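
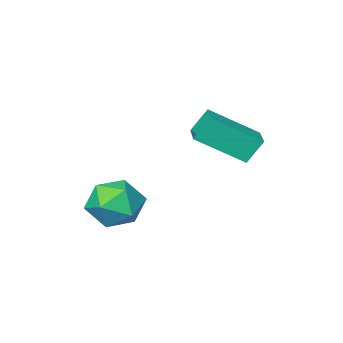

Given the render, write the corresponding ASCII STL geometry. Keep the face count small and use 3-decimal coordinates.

solid 
facet normal -0.922 0.116 -0.369
outer loop
vertex 0.415 -1.504 -1.049
vertex 0.152 -2.18 -0.604
vertex 0.112 -1.402 -0.26
endloop
endfacet
facet normal -0.586 0.744 -0.321
outer loop
vertex 0.415 -1.504 -1.049
vertex 0.112 -1.402 -0.26
vertex 0.801 -0.968 -0.511
endloop
endfacet
facet normal 0.011 0.704 -0.710
outer loop
vertex 0.415 -1.504 -1.049
vertex 0.801 -0.968 -0.511
vertex 1.266 -1.478 -1.01
endloop
endfacet
facet normal 0.044 0.052 -0.998
outer loop
vertex 0.415 -1.504 -1.049
vertex 1.266 -1.478 -1.01
vertex 0.864 -2.227 -1.067
endloop
endfacet
facet normal -0.532 -0.311 -0.787
outer loop
vertex 0.415 -1.504 -1.049
vertex 0.864 -2.227 -1.067
vertex 0.152 -2.18 -0.604
endloop
endfacet
facet normal -0.399 0.843 0.361
outer loop
vertex 0.801 -0.968 -0.511
vertex 0.112 -1.402 -0.26
vertex 0.776 -1.313 0.267
endloop
endfacet
facet normal -0.943 -0.173 0.282
outer loop
vertex 0.112 -1.402 -0.26
vertex 0.152 -2.18 -0.604
vertex 0.374 -2.062 0.21
endloop
endfacet
facet normal -0.313 -0.864 -0.393
outer loop
vertex 0.152 -2.18 -0.604
vertex 0.864 -2.227 -1.067
vertex 0.839 -2.572 -0.289
endloop
endfacet
facet normal 0.620 -0.277 -0.734
outer loop
vertex 0.864 -2.227 -1.067
vertex 1.266 -1.478 -1.01
vertex 1.528 -2.138 -0.54
endloop
endfacet
facet normal 0.567 0.779 -0.268
outer loop
vertex 1.266 -1.478 -1.01
vertex 0.801 -0.968 -0.511
vertex 1.488 -1.36 -0.196
endloop
endfacet
facet normal -0.044 -0.052 0.998
outer loop
vertex 1.225 -2.036 0.249
vertex 0.776 -1.313 0.267
vertex 0.374 -2.062 0.21
endloop
endfacet
facet normal -0.011 -0.704 0.710
outer loop
vertex 1.225 -2.036 0.249
vertex 0.374 -2.062 0.21
vertex 0.839 -2.572 -0.289
endloop
endfacet
facet normal 0.586 -0.744 0.321
outer loop
vertex 1.225 -2.036 0.249
vertex 0.839 -2.572 -0.289
vertex 1.528 -2.138 -0.54
endloop
endfacet
facet normal 0.922 -0.116 0.369
outer loop
vertex 1.225 -2.036 0.249
vertex 1.528 -2.138 -0.54
vertex 1.488 -1.36 -0.196
endloop
endfacet
facet normal 0.532 0.311 0.787
outer loop
vertex 1.225 -2.036 0.249
vertex 1.488 -1.36 -0.196
vertex 0.776 -1.313 0.267
endloop
endfacet
facet normal -0.620 0.277 0.734
outer loop
vertex 0.374 -2.062 0.21
vertex 0.776 -1.313 0.267
vertex 0.112 -1.402 -0.26
endloop
endfacet
facet normal -0.567 -0.779 0.268
outer loop
vertex 0.839 -2.572 -0.289
vertex 0.374 -2.062 0.21
vertex 0.152 -2.18 -0.604
endloop
endfacet
facet normal 0.399 -0.843 -0.361
outer loop
vertex 1.528 -2.138 -0.54
vertex 0.839 -2.572 -0.289
vertex 0.864 -2.227 -1.067
endloop
endfacet
facet normal 0.943 0.173 -0.282
outer loop
vertex 1.488 -1.36 -0.196
vertex 1.528 -2.138 -0.54
vertex 1.266 -1.478 -1.01
endloop
endfacet
facet normal 0.313 0.864 0.393
outer loop
vertex 0.776 -1.313 0.267
vertex 1.488 -1.36 -0.196
vertex 0.801 -0.968 -0.511
endloop
endfacet
facet normal -0.511 0.176 0.842
outer loop
vertex -1.581 -1.193 2.6
vertex -1.148 -0.375 2.692
vertex -2.716 -0.499 1.766
endloop
endfacet
facet normal -0.465 -0.880 -0.099
outer loop
vertex -2.292 -0.645 1.068
vertex -1.581 -1.193 2.6
vertex -2.716 -0.499 1.766
endloop
endfacet
facet normal -0.511 0.176 0.842
outer loop
vertex -2.716 -0.499 1.766
vertex -1.148 -0.375 2.692
vertex -2.283 0.319 1.858
endloop
endfacet
facet normal -0.723 0.442 -0.531
outer loop
vertex -2.283 0.319 1.858
vertex -2.292 -0.645 1.068
vertex -2.716 -0.499 1.766
endloop
endfacet
facet normal 0.723 -0.442 0.531
outer loop
vertex -1.581 -1.193 2.6
vertex -0.724 -0.521 1.994
vertex -1.148 -0.375 2.692
endloop
endfacet
facet normal -0.465 -0.880 -0.099
outer loop
vertex -1.157 -1.339 1.902
vertex -1.581 -1.193 2.6
vertex -2.292 -0.645 1.068
endloop
endfacet
facet normal 0.723 -0.442 0.531
outer loop
vertex -1.157 -1.339 1.902
vertex -0.724 -0.521 1.994
vertex -1.581 -1.193 2.6
endloop
endfacet
facet normal 0.465 0.880 0.099
outer loop
vertex -1.148 -0.375 2.692
vertex -0.724 -0.521 1.994
vertex -2.283 0.319 1.858
endloop
endfacet
facet normal -0.723 0.442 -0.531
outer loop
vertex -1.859 0.173 1.16
vertex -2.292 -0.645 1.068
vertex -2.283 0.319 1.858
endloop
endfacet
facet normal 0.465 0.880 0.099
outer loop
vertex -2.283 0.319 1.858
vertex -0.724 -0.521 1.994
vertex -1.859 0.173 1.16
endloop
endfacet
facet normal 0.511 -0.176 -0.842
outer loop
vertex -1.859 0.173 1.16
vertex -1.157 -1.339 1.902
vertex -2.292 -0.645 1.068
endloop
endfacet
facet normal 0.511 -0.176 -0.842
outer loop
vertex -0.724 -0.521 1.994
vertex -1.157 -1.339 1.902
vertex -1.859 0.173 1.16
endloop
endfacet

endsolid


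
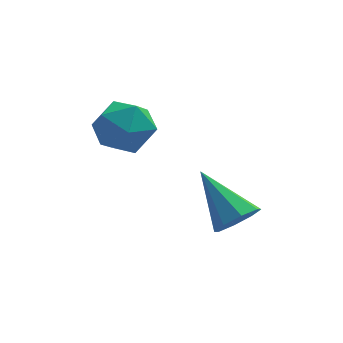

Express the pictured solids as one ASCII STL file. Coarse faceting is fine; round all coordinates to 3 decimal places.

solid 
facet normal 0.498 -0.627 -0.600
outer loop
vertex -0.119 1.037 0.197
vertex -0.776 0.719 -0.016
vertex -0.352 1.297 -0.268
endloop
endfacet
facet normal 0.556 0.813 0.176
outer loop
vertex -0.119 1.037 0.197
vertex -0.352 1.297 -0.268
vertex -1.744 1.941 1.156
endloop
endfacet
facet normal 0.497 -0.626 -0.600
outer loop
vertex -0.352 1.297 -0.268
vertex -0.776 0.719 -0.016
vertex -0.833 1.219 -0.585
endloop
endfacet
facet normal 0.077 0.935 -0.347
outer loop
vertex -0.352 1.297 -0.268
vertex -0.833 1.219 -0.585
vertex -1.744 1.941 1.156
endloop
endfacet
facet normal 0.496 -0.627 -0.601
outer loop
vertex -0.833 1.219 -0.585
vertex -0.776 0.719 -0.016
vertex -1.281 0.848 -0.568
endloop
endfacet
facet normal -0.546 0.634 -0.548
outer loop
vertex -0.833 1.219 -0.585
vertex -1.281 0.848 -0.568
vertex -1.744 1.941 1.156
endloop
endfacet
facet normal 0.496 -0.627 -0.601
outer loop
vertex -1.281 0.848 -0.568
vertex -0.776 0.719 -0.016
vertex -1.433 0.402 -0.228
endloop
endfacet
facet normal -0.947 0.087 -0.309
outer loop
vertex -1.281 0.848 -0.568
vertex -1.433 0.402 -0.228
vertex -1.744 1.941 1.156
endloop
endfacet
facet normal 0.496 -0.627 -0.601
outer loop
vertex -1.433 0.402 -0.228
vertex -0.776 0.719 -0.016
vertex -1.2 0.141 0.237
endloop
endfacet
facet normal -0.893 -0.387 0.230
outer loop
vertex -1.433 0.402 -0.228
vertex -1.2 0.141 0.237
vertex -1.744 1.941 1.156
endloop
endfacet
facet normal 0.496 -0.627 -0.600
outer loop
vertex -1.2 0.141 0.237
vertex -0.776 0.719 -0.016
vertex -0.718 0.219 0.554
endloop
endfacet
facet normal -0.414 -0.510 0.754
outer loop
vertex -1.2 0.141 0.237
vertex -0.718 0.219 0.554
vertex -1.744 1.941 1.156
endloop
endfacet
facet normal 0.496 -0.627 -0.600
outer loop
vertex -0.718 0.219 0.554
vertex -0.776 0.719 -0.016
vertex -0.27 0.59 0.537
endloop
endfacet
facet normal 0.209 -0.209 0.955
outer loop
vertex -0.718 0.219 0.554
vertex -0.27 0.59 0.537
vertex -1.744 1.941 1.156
endloop
endfacet
facet normal 0.498 -0.625 -0.601
outer loop
vertex -0.27 0.59 0.537
vertex -0.776 0.719 -0.016
vertex -0.119 1.037 0.197
endloop
endfacet
facet normal 0.611 0.338 0.716
outer loop
vertex -0.27 0.59 0.537
vertex -0.119 1.037 0.197
vertex -1.744 1.941 1.156
endloop
endfacet
facet normal -0.567 0.821 0.073
outer loop
vertex -3.929 3.476 2.246
vertex -4.721 2.906 2.504
vertex -4.106 3.267 3.218
endloop
endfacet
facet normal 0.115 0.967 0.229
outer loop
vertex -3.929 3.476 2.246
vertex -4.106 3.267 3.218
vertex -3.162 3.24 2.859
endloop
endfacet
facet normal 0.513 0.790 -0.337
outer loop
vertex -3.929 3.476 2.246
vertex -3.162 3.24 2.859
vertex -3.195 2.862 1.924
endloop
endfacet
facet normal 0.078 0.534 -0.842
outer loop
vertex -3.929 3.476 2.246
vertex -3.195 2.862 1.924
vertex -4.158 2.656 1.704
endloop
endfacet
facet normal -0.590 0.553 -0.588
outer loop
vertex -3.929 3.476 2.246
vertex -4.158 2.656 1.704
vertex -4.721 2.906 2.504
endloop
endfacet
facet normal 0.310 0.551 0.775
outer loop
vertex -3.162 3.24 2.859
vertex -4.106 3.267 3.218
vertex -3.482 2.524 3.496
endloop
endfacet
facet normal -0.792 0.315 0.523
outer loop
vertex -4.106 3.267 3.218
vertex -4.721 2.906 2.504
vertex -4.445 2.318 3.276
endloop
endfacet
facet normal -0.829 -0.116 -0.547
outer loop
vertex -4.721 2.906 2.504
vertex -4.158 2.656 1.704
vertex -4.478 1.94 2.341
endloop
endfacet
facet normal 0.250 -0.148 -0.957
outer loop
vertex -4.158 2.656 1.704
vertex -3.195 2.862 1.924
vertex -3.534 1.913 1.982
endloop
endfacet
facet normal 0.954 0.264 -0.140
outer loop
vertex -3.195 2.862 1.924
vertex -3.162 3.24 2.859
vertex -2.919 2.274 2.696
endloop
endfacet
facet normal -0.078 -0.534 0.842
outer loop
vertex -3.711 1.704 2.954
vertex -3.482 2.524 3.496
vertex -4.445 2.318 3.276
endloop
endfacet
facet normal -0.513 -0.790 0.337
outer loop
vertex -3.711 1.704 2.954
vertex -4.445 2.318 3.276
vertex -4.478 1.94 2.341
endloop
endfacet
facet normal -0.115 -0.967 -0.229
outer loop
vertex -3.711 1.704 2.954
vertex -4.478 1.94 2.341
vertex -3.534 1.913 1.982
endloop
endfacet
facet normal 0.567 -0.821 -0.073
outer loop
vertex -3.711 1.704 2.954
vertex -3.534 1.913 1.982
vertex -2.919 2.274 2.696
endloop
endfacet
facet normal 0.590 -0.553 0.588
outer loop
vertex -3.711 1.704 2.954
vertex -2.919 2.274 2.696
vertex -3.482 2.524 3.496
endloop
endfacet
facet normal -0.250 0.148 0.957
outer loop
vertex -4.445 2.318 3.276
vertex -3.482 2.524 3.496
vertex -4.106 3.267 3.218
endloop
endfacet
facet normal -0.954 -0.264 0.140
outer loop
vertex -4.478 1.94 2.341
vertex -4.445 2.318 3.276
vertex -4.721 2.906 2.504
endloop
endfacet
facet normal -0.310 -0.551 -0.775
outer loop
vertex -3.534 1.913 1.982
vertex -4.478 1.94 2.341
vertex -4.158 2.656 1.704
endloop
endfacet
facet normal 0.792 -0.315 -0.523
outer loop
vertex -2.919 2.274 2.696
vertex -3.534 1.913 1.982
vertex -3.195 2.862 1.924
endloop
endfacet
facet normal 0.829 0.116 0.547
outer loop
vertex -3.482 2.524 3.496
vertex -2.919 2.274 2.696
vertex -3.162 3.24 2.859
endloop
endfacet

endsolid


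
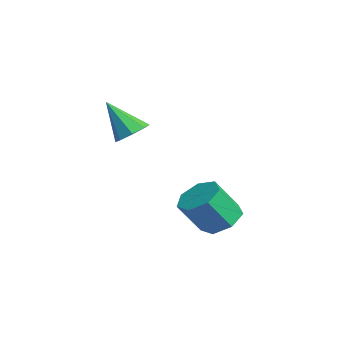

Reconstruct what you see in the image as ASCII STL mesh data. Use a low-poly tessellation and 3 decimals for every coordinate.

solid 
facet normal 0.009 0.564 -0.826
outer loop
vertex 1.935 1.097 -3.478
vertex 1.007 1.06 -3.513
vertex 1.546 1.683 -3.082
endloop
endfacet
facet normal 0.876 0.394 0.278
outer loop
vertex 1.935 1.097 -3.478
vertex 1.546 1.683 -3.082
vertex 1.922 0.177 -2.133
endloop
endfacet
facet normal 0.876 0.394 0.278
outer loop
vertex 1.922 0.177 -2.133
vertex 1.546 1.683 -3.082
vertex 1.533 0.762 -1.736
endloop
endfacet
facet normal -0.008 -0.565 0.825
outer loop
vertex 1.922 0.177 -2.133
vertex 1.533 0.762 -1.736
vertex 0.993 0.14 -2.167
endloop
endfacet
facet normal 0.007 0.565 -0.825
outer loop
vertex 1.546 1.683 -3.082
vertex 1.007 1.06 -3.513
vertex 0.751 1.799 -3.009
endloop
endfacet
facet normal 0.170 0.813 0.558
outer loop
vertex 1.546 1.683 -3.082
vertex 0.751 1.799 -3.009
vertex 1.533 0.762 -1.736
endloop
endfacet
facet normal 0.170 0.813 0.557
outer loop
vertex 1.533 0.762 -1.736
vertex 0.751 1.799 -3.009
vertex 0.738 0.879 -1.664
endloop
endfacet
facet normal -0.008 -0.565 0.825
outer loop
vertex 1.533 0.762 -1.736
vertex 0.738 0.879 -1.664
vertex 0.993 0.14 -2.167
endloop
endfacet
facet normal 0.008 0.565 -0.825
outer loop
vertex 0.751 1.799 -3.009
vertex 1.007 1.06 -3.513
vertex 0.148 1.359 -3.316
endloop
endfacet
facet normal -0.665 0.620 0.417
outer loop
vertex 0.751 1.799 -3.009
vertex 0.148 1.359 -3.316
vertex 0.738 0.879 -1.664
endloop
endfacet
facet normal -0.665 0.620 0.417
outer loop
vertex 0.738 0.879 -1.664
vertex 0.148 1.359 -3.316
vertex 0.135 0.439 -1.971
endloop
endfacet
facet normal -0.008 -0.565 0.825
outer loop
vertex 0.738 0.879 -1.664
vertex 0.135 0.439 -1.971
vertex 0.993 0.14 -2.167
endloop
endfacet
facet normal 0.007 0.565 -0.825
outer loop
vertex 0.148 1.359 -3.316
vertex 1.007 1.06 -3.513
vertex 0.192 0.694 -3.771
endloop
endfacet
facet normal -0.998 -0.041 -0.037
outer loop
vertex 0.148 1.359 -3.316
vertex 0.192 0.694 -3.771
vertex 0.135 0.439 -1.971
endloop
endfacet
facet normal -0.998 -0.041 -0.037
outer loop
vertex 0.135 0.439 -1.971
vertex 0.192 0.694 -3.771
vertex 0.179 -0.226 -2.426
endloop
endfacet
facet normal -0.008 -0.565 0.825
outer loop
vertex 0.135 0.439 -1.971
vertex 0.179 -0.226 -2.426
vertex 0.993 0.14 -2.167
endloop
endfacet
facet normal 0.008 0.564 -0.826
outer loop
vertex 0.192 0.694 -3.771
vertex 1.007 1.06 -3.513
vertex 0.849 0.304 -4.031
endloop
endfacet
facet normal -0.581 -0.669 -0.463
outer loop
vertex 0.192 0.694 -3.771
vertex 0.849 0.304 -4.031
vertex 0.179 -0.226 -2.426
endloop
endfacet
facet normal -0.581 -0.669 -0.463
outer loop
vertex 0.179 -0.226 -2.426
vertex 0.849 0.304 -4.031
vertex 0.836 -0.616 -2.686
endloop
endfacet
facet normal -0.009 -0.565 0.825
outer loop
vertex 0.179 -0.226 -2.426
vertex 0.836 -0.616 -2.686
vertex 0.993 0.14 -2.167
endloop
endfacet
facet normal 0.007 0.564 -0.826
outer loop
vertex 0.849 0.304 -4.031
vertex 1.007 1.06 -3.513
vertex 1.625 0.484 -3.901
endloop
endfacet
facet normal 0.275 -0.795 -0.541
outer loop
vertex 0.849 0.304 -4.031
vertex 1.625 0.484 -3.901
vertex 0.836 -0.616 -2.686
endloop
endfacet
facet normal 0.275 -0.795 -0.541
outer loop
vertex 0.836 -0.616 -2.686
vertex 1.625 0.484 -3.901
vertex 1.612 -0.436 -2.556
endloop
endfacet
facet normal -0.007 -0.565 0.825
outer loop
vertex 0.836 -0.616 -2.686
vertex 1.612 -0.436 -2.556
vertex 0.993 0.14 -2.167
endloop
endfacet
facet normal 0.009 0.565 -0.825
outer loop
vertex 1.625 0.484 -3.901
vertex 1.007 1.06 -3.513
vertex 1.935 1.097 -3.478
endloop
endfacet
facet normal 0.923 -0.321 -0.211
outer loop
vertex 1.625 0.484 -3.901
vertex 1.935 1.097 -3.478
vertex 1.612 -0.436 -2.556
endloop
endfacet
facet normal 0.923 -0.321 -0.211
outer loop
vertex 1.612 -0.436 -2.556
vertex 1.935 1.097 -3.478
vertex 1.922 0.177 -2.133
endloop
endfacet
facet normal -0.008 -0.565 0.825
outer loop
vertex 1.612 -0.436 -2.556
vertex 1.922 0.177 -2.133
vertex 0.993 0.14 -2.167
endloop
endfacet
facet normal 0.425 0.433 -0.795
outer loop
vertex -3.06 -1.52 -0.724
vertex -3.506 -0.9 -0.625
vertex -2.812 -1.117 -0.372
endloop
endfacet
facet normal 0.595 -0.704 0.387
outer loop
vertex -3.06 -1.52 -0.724
vertex -2.812 -1.117 -0.372
vertex -4.294 -1.7 0.845
endloop
endfacet
facet normal 0.425 0.432 -0.795
outer loop
vertex -2.812 -1.117 -0.372
vertex -3.506 -0.9 -0.625
vertex -2.971 -0.587 -0.169
endloop
endfacet
facet normal 0.653 -0.092 0.752
outer loop
vertex -2.812 -1.117 -0.372
vertex -2.971 -0.587 -0.169
vertex -4.294 -1.7 0.845
endloop
endfacet
facet normal 0.425 0.432 -0.795
outer loop
vertex -2.971 -0.587 -0.169
vertex -3.506 -0.9 -0.625
vertex -3.443 -0.241 -0.233
endloop
endfacet
facet normal 0.240 0.483 0.842
outer loop
vertex -2.971 -0.587 -0.169
vertex -3.443 -0.241 -0.233
vertex -4.294 -1.7 0.845
endloop
endfacet
facet normal 0.426 0.432 -0.795
outer loop
vertex -3.443 -0.241 -0.233
vertex -3.506 -0.9 -0.625
vertex -3.952 -0.28 -0.527
endloop
endfacet
facet normal -0.403 0.684 0.608
outer loop
vertex -3.443 -0.241 -0.233
vertex -3.952 -0.28 -0.527
vertex -4.294 -1.7 0.845
endloop
endfacet
facet normal 0.426 0.432 -0.795
outer loop
vertex -3.952 -0.28 -0.527
vertex -3.506 -0.9 -0.625
vertex -4.2 -0.683 -0.879
endloop
endfacet
facet normal -0.901 0.394 0.183
outer loop
vertex -3.952 -0.28 -0.527
vertex -4.2 -0.683 -0.879
vertex -4.294 -1.7 0.845
endloop
endfacet
facet normal 0.426 0.432 -0.795
outer loop
vertex -4.2 -0.683 -0.879
vertex -3.506 -0.9 -0.625
vertex -4.042 -1.213 -1.082
endloop
endfacet
facet normal -0.959 -0.217 -0.180
outer loop
vertex -4.2 -0.683 -0.879
vertex -4.042 -1.213 -1.082
vertex -4.294 -1.7 0.845
endloop
endfacet
facet normal 0.425 0.433 -0.795
outer loop
vertex -4.042 -1.213 -1.082
vertex -3.506 -0.9 -0.625
vertex -3.569 -1.56 -1.018
endloop
endfacet
facet normal -0.545 -0.793 -0.272
outer loop
vertex -4.042 -1.213 -1.082
vertex -3.569 -1.56 -1.018
vertex -4.294 -1.7 0.845
endloop
endfacet
facet normal 0.425 0.433 -0.795
outer loop
vertex -3.569 -1.56 -1.018
vertex -3.506 -0.9 -0.625
vertex -3.06 -1.52 -0.724
endloop
endfacet
facet normal 0.099 -0.994 -0.036
outer loop
vertex -3.569 -1.56 -1.018
vertex -3.06 -1.52 -0.724
vertex -4.294 -1.7 0.845
endloop
endfacet

endsolid


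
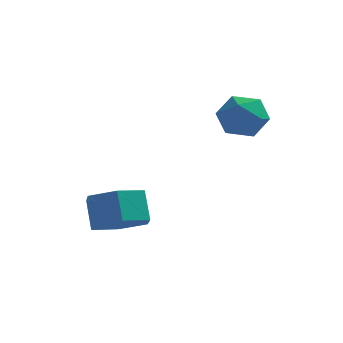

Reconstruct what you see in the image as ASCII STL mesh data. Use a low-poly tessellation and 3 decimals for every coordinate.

solid 
facet normal 0.256 -0.499 -0.828
outer loop
vertex -3.101 1.448 0.59
vertex -3.69 0.835 0.778
vertex -3.915 1.522 0.294
endloop
endfacet
facet normal 0.240 0.863 -0.445
outer loop
vertex -3.101 1.448 0.59
vertex -3.915 1.522 0.294
vertex -3.362 1.957 1.435
endloop
endfacet
facet normal 0.241 0.862 -0.446
outer loop
vertex -3.362 1.957 1.435
vertex -3.915 1.522 0.294
vertex -4.176 2.031 1.138
endloop
endfacet
facet normal -0.257 0.499 0.828
outer loop
vertex -3.362 1.957 1.435
vertex -4.176 2.031 1.138
vertex -3.95 1.345 1.622
endloop
endfacet
facet normal 0.256 -0.499 -0.828
outer loop
vertex -3.915 1.522 0.294
vertex -3.69 0.835 0.778
vertex -4.504 0.91 0.481
endloop
endfacet
facet normal -0.690 0.506 -0.518
outer loop
vertex -3.915 1.522 0.294
vertex -4.504 0.91 0.481
vertex -4.176 2.031 1.138
endloop
endfacet
facet normal -0.690 0.505 -0.518
outer loop
vertex -4.176 2.031 1.138
vertex -4.504 0.91 0.481
vertex -4.765 1.419 1.326
endloop
endfacet
facet normal -0.255 0.500 0.828
outer loop
vertex -4.176 2.031 1.138
vertex -4.765 1.419 1.326
vertex -3.95 1.345 1.622
endloop
endfacet
facet normal 0.256 -0.499 -0.828
outer loop
vertex -4.504 0.91 0.481
vertex -3.69 0.835 0.778
vertex -4.278 0.223 0.965
endloop
endfacet
facet normal -0.931 -0.357 -0.072
outer loop
vertex -4.504 0.91 0.481
vertex -4.278 0.223 0.965
vertex -4.765 1.419 1.326
endloop
endfacet
facet normal -0.931 -0.357 -0.072
outer loop
vertex -4.765 1.419 1.326
vertex -4.278 0.223 0.965
vertex -4.539 0.732 1.81
endloop
endfacet
facet normal -0.255 0.499 0.828
outer loop
vertex -4.765 1.419 1.326
vertex -4.539 0.732 1.81
vertex -3.95 1.345 1.622
endloop
endfacet
facet normal 0.257 -0.499 -0.828
outer loop
vertex -4.278 0.223 0.965
vertex -3.69 0.835 0.778
vertex -3.464 0.149 1.262
endloop
endfacet
facet normal -0.241 -0.862 0.445
outer loop
vertex -4.278 0.223 0.965
vertex -3.464 0.149 1.262
vertex -4.539 0.732 1.81
endloop
endfacet
facet normal -0.240 -0.862 0.446
outer loop
vertex -4.539 0.732 1.81
vertex -3.464 0.149 1.262
vertex -3.725 0.658 2.106
endloop
endfacet
facet normal -0.256 0.499 0.828
outer loop
vertex -4.539 0.732 1.81
vertex -3.725 0.658 2.106
vertex -3.95 1.345 1.622
endloop
endfacet
facet normal 0.255 -0.500 -0.828
outer loop
vertex -3.464 0.149 1.262
vertex -3.69 0.835 0.778
vertex -2.875 0.761 1.074
endloop
endfacet
facet normal 0.690 -0.505 0.518
outer loop
vertex -3.464 0.149 1.262
vertex -2.875 0.761 1.074
vertex -3.725 0.658 2.106
endloop
endfacet
facet normal 0.690 -0.506 0.518
outer loop
vertex -3.725 0.658 2.106
vertex -2.875 0.761 1.074
vertex -3.136 1.27 1.919
endloop
endfacet
facet normal -0.256 0.499 0.828
outer loop
vertex -3.725 0.658 2.106
vertex -3.136 1.27 1.919
vertex -3.95 1.345 1.622
endloop
endfacet
facet normal 0.255 -0.499 -0.828
outer loop
vertex -2.875 0.761 1.074
vertex -3.69 0.835 0.778
vertex -3.101 1.448 0.59
endloop
endfacet
facet normal 0.931 0.357 0.072
outer loop
vertex -2.875 0.761 1.074
vertex -3.101 1.448 0.59
vertex -3.136 1.27 1.919
endloop
endfacet
facet normal 0.931 0.357 0.072
outer loop
vertex -3.136 1.27 1.919
vertex -3.101 1.448 0.59
vertex -3.362 1.957 1.435
endloop
endfacet
facet normal -0.256 0.499 0.828
outer loop
vertex -3.136 1.27 1.919
vertex -3.362 1.957 1.435
vertex -3.95 1.345 1.622
endloop
endfacet
facet normal -0.235 0.929 -0.285
outer loop
vertex -0.929 4.31 3.268
vertex -1.577 4.295 3.753
vertex -0.866 4.561 4.035
endloop
endfacet
facet normal 0.471 0.826 -0.309
outer loop
vertex -0.929 4.31 3.268
vertex -0.866 4.561 4.035
vertex -0.281 4.106 3.709
endloop
endfacet
facet normal 0.599 0.280 -0.750
outer loop
vertex -0.929 4.31 3.268
vertex -0.281 4.106 3.709
vertex -0.63 3.559 3.226
endloop
endfacet
facet normal -0.027 0.045 -0.999
outer loop
vertex -0.929 4.31 3.268
vertex -0.63 3.559 3.226
vertex -1.431 3.675 3.253
endloop
endfacet
facet normal -0.543 0.446 -0.712
outer loop
vertex -0.929 4.31 3.268
vertex -1.431 3.675 3.253
vertex -1.577 4.295 3.753
endloop
endfacet
facet normal 0.688 0.639 0.344
outer loop
vertex -0.281 4.106 3.709
vertex -0.866 4.561 4.035
vertex -0.529 3.965 4.467
endloop
endfacet
facet normal -0.453 0.805 0.383
outer loop
vertex -0.866 4.561 4.035
vertex -1.577 4.295 3.753
vertex -1.33 4.081 4.494
endloop
endfacet
facet normal -0.951 0.023 -0.307
outer loop
vertex -1.577 4.295 3.753
vertex -1.431 3.675 3.253
vertex -1.679 3.534 4.011
endloop
endfacet
facet normal -0.117 -0.625 -0.772
outer loop
vertex -1.431 3.675 3.253
vertex -0.63 3.559 3.226
vertex -1.094 3.079 3.685
endloop
endfacet
facet normal 0.896 -0.245 -0.370
outer loop
vertex -0.63 3.559 3.226
vertex -0.281 4.106 3.709
vertex -0.383 3.345 3.967
endloop
endfacet
facet normal 0.027 -0.045 0.999
outer loop
vertex -1.031 3.33 4.452
vertex -0.529 3.965 4.467
vertex -1.33 4.081 4.494
endloop
endfacet
facet normal -0.599 -0.280 0.750
outer loop
vertex -1.031 3.33 4.452
vertex -1.33 4.081 4.494
vertex -1.679 3.534 4.011
endloop
endfacet
facet normal -0.471 -0.826 0.309
outer loop
vertex -1.031 3.33 4.452
vertex -1.679 3.534 4.011
vertex -1.094 3.079 3.685
endloop
endfacet
facet normal 0.235 -0.929 0.285
outer loop
vertex -1.031 3.33 4.452
vertex -1.094 3.079 3.685
vertex -0.383 3.345 3.967
endloop
endfacet
facet normal 0.543 -0.446 0.712
outer loop
vertex -1.031 3.33 4.452
vertex -0.383 3.345 3.967
vertex -0.529 3.965 4.467
endloop
endfacet
facet normal 0.117 0.625 0.772
outer loop
vertex -1.33 4.081 4.494
vertex -0.529 3.965 4.467
vertex -0.866 4.561 4.035
endloop
endfacet
facet normal -0.896 0.245 0.370
outer loop
vertex -1.679 3.534 4.011
vertex -1.33 4.081 4.494
vertex -1.577 4.295 3.753
endloop
endfacet
facet normal -0.688 -0.639 -0.344
outer loop
vertex -1.094 3.079 3.685
vertex -1.679 3.534 4.011
vertex -1.431 3.675 3.253
endloop
endfacet
facet normal 0.453 -0.805 -0.383
outer loop
vertex -0.383 3.345 3.967
vertex -1.094 3.079 3.685
vertex -0.63 3.559 3.226
endloop
endfacet
facet normal 0.951 -0.023 0.307
outer loop
vertex -0.529 3.965 4.467
vertex -0.383 3.345 3.967
vertex -0.281 4.106 3.709
endloop
endfacet

endsolid


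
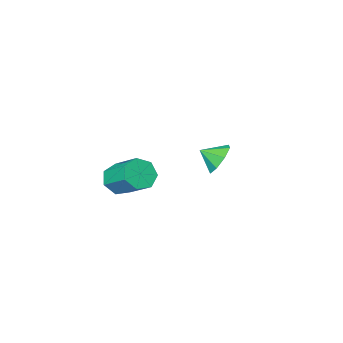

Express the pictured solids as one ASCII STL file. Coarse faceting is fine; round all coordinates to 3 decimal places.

solid 
facet normal -0.671 0.547 -0.500
outer loop
vertex -1.731 -2.773 -2.269
vertex -2.066 -2.411 -1.422
vertex -1.373 -2.146 -2.063
endloop
endfacet
facet normal 0.865 -0.391 -0.313
outer loop
vertex -1.731 -2.773 -2.269
vertex -1.373 -2.146 -2.063
vertex -1.334 -3.009 -0.878
endloop
endfacet
facet normal -0.671 0.547 -0.500
outer loop
vertex -1.373 -2.146 -2.063
vertex -2.066 -2.411 -1.422
vertex -1.422 -1.675 -1.481
endloop
endfacet
facet normal 0.997 0.076 0.022
outer loop
vertex -1.373 -2.146 -2.063
vertex -1.422 -1.675 -1.481
vertex -1.334 -3.009 -0.878
endloop
endfacet
facet normal -0.672 0.548 -0.498
outer loop
vertex -1.422 -1.675 -1.481
vertex -2.066 -2.411 -1.422
vertex -1.847 -1.636 -0.865
endloop
endfacet
facet normal 0.796 0.292 0.530
outer loop
vertex -1.422 -1.675 -1.481
vertex -1.847 -1.636 -0.865
vertex -1.334 -3.009 -0.878
endloop
endfacet
facet normal -0.671 0.548 -0.499
outer loop
vertex -1.847 -1.636 -0.865
vertex -2.066 -2.411 -1.422
vertex -2.401 -2.05 -0.575
endloop
endfacet
facet normal 0.380 0.133 0.915
outer loop
vertex -1.847 -1.636 -0.865
vertex -2.401 -2.05 -0.575
vertex -1.334 -3.009 -0.878
endloop
endfacet
facet normal -0.672 0.547 -0.499
outer loop
vertex -2.401 -2.05 -0.575
vertex -2.066 -2.411 -1.422
vertex -2.758 -2.676 -0.781
endloop
endfacet
facet normal -0.007 -0.309 0.951
outer loop
vertex -2.401 -2.05 -0.575
vertex -2.758 -2.676 -0.781
vertex -1.334 -3.009 -0.878
endloop
endfacet
facet normal -0.672 0.548 -0.499
outer loop
vertex -2.758 -2.676 -0.781
vertex -2.066 -2.411 -1.422
vertex -2.71 -3.147 -1.363
endloop
endfacet
facet normal -0.139 -0.775 0.616
outer loop
vertex -2.758 -2.676 -0.781
vertex -2.71 -3.147 -1.363
vertex -1.334 -3.009 -0.878
endloop
endfacet
facet normal -0.672 0.548 -0.499
outer loop
vertex -2.71 -3.147 -1.363
vertex -2.066 -2.411 -1.422
vertex -2.285 -3.187 -1.979
endloop
endfacet
facet normal 0.062 -0.992 0.107
outer loop
vertex -2.71 -3.147 -1.363
vertex -2.285 -3.187 -1.979
vertex -1.334 -3.009 -0.878
endloop
endfacet
facet normal -0.671 0.548 -0.500
outer loop
vertex -2.285 -3.187 -1.979
vertex -2.066 -2.411 -1.422
vertex -1.731 -2.773 -2.269
endloop
endfacet
facet normal 0.478 -0.834 -0.278
outer loop
vertex -2.285 -3.187 -1.979
vertex -1.731 -2.773 -2.269
vertex -1.334 -3.009 -0.878
endloop
endfacet
facet normal 0.100 -0.814 -0.571
outer loop
vertex 4.644 -1.65 0.25
vertex 4.024 -1.336 -0.306
vertex 4.905 -1.211 -0.33
endloop
endfacet
facet normal 0.936 -0.118 0.332
outer loop
vertex 4.644 -1.65 0.25
vertex 4.905 -1.211 -0.33
vertex 4.456 -0.117 1.323
endloop
endfacet
facet normal 0.936 -0.118 0.332
outer loop
vertex 4.456 -0.117 1.323
vertex 4.905 -1.211 -0.33
vertex 4.717 0.321 0.743
endloop
endfacet
facet normal -0.101 0.815 0.570
outer loop
vertex 4.456 -0.117 1.323
vertex 4.717 0.321 0.743
vertex 3.836 0.196 0.766
endloop
endfacet
facet normal 0.100 -0.815 -0.571
outer loop
vertex 4.905 -1.211 -0.33
vertex 4.024 -1.336 -0.306
vertex 4.502 -0.867 -0.892
endloop
endfacet
facet normal 0.847 0.371 -0.381
outer loop
vertex 4.905 -1.211 -0.33
vertex 4.502 -0.867 -0.892
vertex 4.717 0.321 0.743
endloop
endfacet
facet normal 0.847 0.370 -0.380
outer loop
vertex 4.717 0.321 0.743
vertex 4.502 -0.867 -0.892
vertex 4.314 0.665 0.18
endloop
endfacet
facet normal -0.101 0.815 0.570
outer loop
vertex 4.717 0.321 0.743
vertex 4.314 0.665 0.18
vertex 3.836 0.196 0.766
endloop
endfacet
facet normal 0.100 -0.815 -0.571
outer loop
vertex 4.502 -0.867 -0.892
vertex 4.024 -1.336 -0.306
vertex 3.739 -0.876 -1.013
endloop
endfacet
facet normal 0.121 0.579 -0.806
outer loop
vertex 4.502 -0.867 -0.892
vertex 3.739 -0.876 -1.013
vertex 4.314 0.665 0.18
endloop
endfacet
facet normal 0.120 0.579 -0.806
outer loop
vertex 4.314 0.665 0.18
vertex 3.739 -0.876 -1.013
vertex 3.552 0.656 0.06
endloop
endfacet
facet normal -0.100 0.815 0.571
outer loop
vertex 4.314 0.665 0.18
vertex 3.552 0.656 0.06
vertex 3.836 0.196 0.766
endloop
endfacet
facet normal 0.100 -0.815 -0.571
outer loop
vertex 3.739 -0.876 -1.013
vertex 4.024 -1.336 -0.306
vertex 3.191 -1.231 -0.602
endloop
endfacet
facet normal -0.697 0.352 -0.625
outer loop
vertex 3.739 -0.876 -1.013
vertex 3.191 -1.231 -0.602
vertex 3.552 0.656 0.06
endloop
endfacet
facet normal -0.696 0.353 -0.625
outer loop
vertex 3.552 0.656 0.06
vertex 3.191 -1.231 -0.602
vertex 3.003 0.301 0.471
endloop
endfacet
facet normal -0.099 0.815 0.571
outer loop
vertex 3.552 0.656 0.06
vertex 3.003 0.301 0.471
vertex 3.836 0.196 0.766
endloop
endfacet
facet normal 0.100 -0.815 -0.571
outer loop
vertex 3.191 -1.231 -0.602
vertex 4.024 -1.336 -0.306
vertex 3.27 -1.666 0.032
endloop
endfacet
facet normal -0.990 -0.140 0.027
outer loop
vertex 3.191 -1.231 -0.602
vertex 3.27 -1.666 0.032
vertex 3.003 0.301 0.471
endloop
endfacet
facet normal -0.990 -0.140 0.027
outer loop
vertex 3.003 0.301 0.471
vertex 3.27 -1.666 0.032
vertex 3.082 -0.133 1.105
endloop
endfacet
facet normal -0.099 0.815 0.570
outer loop
vertex 3.003 0.301 0.471
vertex 3.082 -0.133 1.105
vertex 3.836 0.196 0.766
endloop
endfacet
facet normal 0.101 -0.815 -0.571
outer loop
vertex 3.27 -1.666 0.032
vertex 4.024 -1.336 -0.306
vertex 3.916 -1.852 0.411
endloop
endfacet
facet normal -0.538 -0.527 0.658
outer loop
vertex 3.27 -1.666 0.032
vertex 3.916 -1.852 0.411
vertex 3.082 -0.133 1.105
endloop
endfacet
facet normal -0.537 -0.527 0.659
outer loop
vertex 3.082 -0.133 1.105
vertex 3.916 -1.852 0.411
vertex 3.729 -0.319 1.484
endloop
endfacet
facet normal -0.100 0.816 0.570
outer loop
vertex 3.082 -0.133 1.105
vertex 3.729 -0.319 1.484
vertex 3.836 0.196 0.766
endloop
endfacet
facet normal 0.100 -0.815 -0.571
outer loop
vertex 3.916 -1.852 0.411
vertex 4.024 -1.336 -0.306
vertex 4.644 -1.65 0.25
endloop
endfacet
facet normal 0.319 -0.517 0.794
outer loop
vertex 3.916 -1.852 0.411
vertex 4.644 -1.65 0.25
vertex 3.729 -0.319 1.484
endloop
endfacet
facet normal 0.319 -0.517 0.794
outer loop
vertex 3.729 -0.319 1.484
vertex 4.644 -1.65 0.25
vertex 4.456 -0.117 1.323
endloop
endfacet
facet normal -0.100 0.816 0.570
outer loop
vertex 3.729 -0.319 1.484
vertex 4.456 -0.117 1.323
vertex 3.836 0.196 0.766
endloop
endfacet

endsolid


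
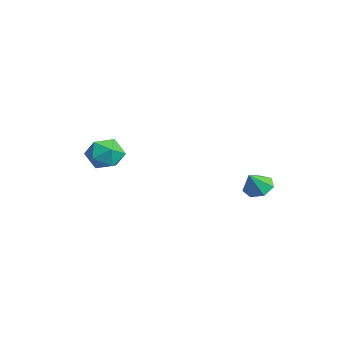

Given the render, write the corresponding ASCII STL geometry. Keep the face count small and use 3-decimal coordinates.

solid 
facet normal -0.377 0.488 -0.787
outer loop
vertex 3.159 4.217 -3.182
vertex 2.487 4.146 -2.904
vertex 2.968 4.685 -2.8
endloop
endfacet
facet normal 0.947 0.155 0.283
outer loop
vertex 3.159 4.217 -3.182
vertex 2.968 4.685 -2.8
vertex 2.913 3.594 -2.016
endloop
endfacet
facet normal -0.377 0.489 -0.787
outer loop
vertex 2.968 4.685 -2.8
vertex 2.487 4.146 -2.904
vertex 2.416 4.748 -2.496
endloop
endfacet
facet normal 0.460 0.503 0.732
outer loop
vertex 2.968 4.685 -2.8
vertex 2.416 4.748 -2.496
vertex 2.913 3.594 -2.016
endloop
endfacet
facet normal -0.377 0.489 -0.787
outer loop
vertex 2.416 4.748 -2.496
vertex 2.487 4.146 -2.904
vertex 1.917 4.357 -2.5
endloop
endfacet
facet normal -0.232 0.287 0.929
outer loop
vertex 2.416 4.748 -2.496
vertex 1.917 4.357 -2.5
vertex 2.913 3.594 -2.016
endloop
endfacet
facet normal -0.376 0.489 -0.787
outer loop
vertex 1.917 4.357 -2.5
vertex 2.487 4.146 -2.904
vertex 1.847 3.808 -2.808
endloop
endfacet
facet normal -0.605 -0.330 0.725
outer loop
vertex 1.917 4.357 -2.5
vertex 1.847 3.808 -2.808
vertex 2.913 3.594 -2.016
endloop
endfacet
facet normal -0.377 0.490 -0.786
outer loop
vertex 1.847 3.808 -2.808
vertex 2.487 4.146 -2.904
vertex 2.26 3.514 -3.189
endloop
endfacet
facet normal -0.379 -0.885 0.271
outer loop
vertex 1.847 3.808 -2.808
vertex 2.26 3.514 -3.189
vertex 2.913 3.594 -2.016
endloop
endfacet
facet normal -0.377 0.490 -0.786
outer loop
vertex 2.26 3.514 -3.189
vertex 2.487 4.146 -2.904
vertex 2.843 3.696 -3.355
endloop
endfacet
facet normal 0.274 -0.958 -0.087
outer loop
vertex 2.26 3.514 -3.189
vertex 2.843 3.696 -3.355
vertex 2.913 3.594 -2.016
endloop
endfacet
facet normal -0.377 0.490 -0.786
outer loop
vertex 2.843 3.696 -3.355
vertex 2.487 4.146 -2.904
vertex 3.159 4.217 -3.182
endloop
endfacet
facet normal 0.864 -0.497 -0.083
outer loop
vertex 2.843 3.696 -3.355
vertex 3.159 4.217 -3.182
vertex 2.913 3.594 -2.016
endloop
endfacet
facet normal 0.444 0.659 0.608
outer loop
vertex -3.046 -0.401 -2.565
vertex -3.492 -0.826 -1.779
vertex -2.597 -1.15 -2.081
endloop
endfacet
facet normal 0.848 0.530 0.033
outer loop
vertex -3.046 -0.401 -2.565
vertex -2.597 -1.15 -2.081
vertex -2.578 -1.118 -3.079
endloop
endfacet
facet normal 0.466 0.696 -0.546
outer loop
vertex -3.046 -0.401 -2.565
vertex -2.578 -1.118 -3.079
vertex -3.461 -0.774 -3.394
endloop
endfacet
facet normal -0.174 0.928 -0.330
outer loop
vertex -3.046 -0.401 -2.565
vertex -3.461 -0.774 -3.394
vertex -4.026 -0.594 -2.59
endloop
endfacet
facet normal -0.188 0.905 0.383
outer loop
vertex -3.046 -0.401 -2.565
vertex -4.026 -0.594 -2.59
vertex -3.492 -0.826 -1.779
endloop
endfacet
facet normal 0.985 -0.170 0.013
outer loop
vertex -2.578 -1.118 -3.079
vertex -2.597 -1.15 -2.081
vertex -2.734 -1.986 -2.61
endloop
endfacet
facet normal 0.332 0.039 0.942
outer loop
vertex -2.597 -1.15 -2.081
vertex -3.492 -0.826 -1.779
vertex -3.299 -1.806 -1.806
endloop
endfacet
facet normal -0.689 0.436 0.579
outer loop
vertex -3.492 -0.826 -1.779
vertex -4.026 -0.594 -2.59
vertex -4.182 -1.462 -2.121
endloop
endfacet
facet normal -0.667 0.473 -0.575
outer loop
vertex -4.026 -0.594 -2.59
vertex -3.461 -0.774 -3.394
vertex -4.163 -1.43 -3.119
endloop
endfacet
facet normal 0.368 0.098 -0.925
outer loop
vertex -3.461 -0.774 -3.394
vertex -2.578 -1.118 -3.079
vertex -3.268 -1.754 -3.421
endloop
endfacet
facet normal 0.174 -0.928 0.330
outer loop
vertex -3.714 -2.179 -2.635
vertex -2.734 -1.986 -2.61
vertex -3.299 -1.806 -1.806
endloop
endfacet
facet normal -0.466 -0.696 0.546
outer loop
vertex -3.714 -2.179 -2.635
vertex -3.299 -1.806 -1.806
vertex -4.182 -1.462 -2.121
endloop
endfacet
facet normal -0.848 -0.530 -0.033
outer loop
vertex -3.714 -2.179 -2.635
vertex -4.182 -1.462 -2.121
vertex -4.163 -1.43 -3.119
endloop
endfacet
facet normal -0.444 -0.659 -0.608
outer loop
vertex -3.714 -2.179 -2.635
vertex -4.163 -1.43 -3.119
vertex -3.268 -1.754 -3.421
endloop
endfacet
facet normal 0.188 -0.905 -0.383
outer loop
vertex -3.714 -2.179 -2.635
vertex -3.268 -1.754 -3.421
vertex -2.734 -1.986 -2.61
endloop
endfacet
facet normal 0.667 -0.473 0.575
outer loop
vertex -3.299 -1.806 -1.806
vertex -2.734 -1.986 -2.61
vertex -2.597 -1.15 -2.081
endloop
endfacet
facet normal -0.368 -0.098 0.925
outer loop
vertex -4.182 -1.462 -2.121
vertex -3.299 -1.806 -1.806
vertex -3.492 -0.826 -1.779
endloop
endfacet
facet normal -0.985 0.170 -0.013
outer loop
vertex -4.163 -1.43 -3.119
vertex -4.182 -1.462 -2.121
vertex -4.026 -0.594 -2.59
endloop
endfacet
facet normal -0.332 -0.039 -0.942
outer loop
vertex -3.268 -1.754 -3.421
vertex -4.163 -1.43 -3.119
vertex -3.461 -0.774 -3.394
endloop
endfacet
facet normal 0.689 -0.436 -0.579
outer loop
vertex -2.734 -1.986 -2.61
vertex -3.268 -1.754 -3.421
vertex -2.578 -1.118 -3.079
endloop
endfacet

endsolid


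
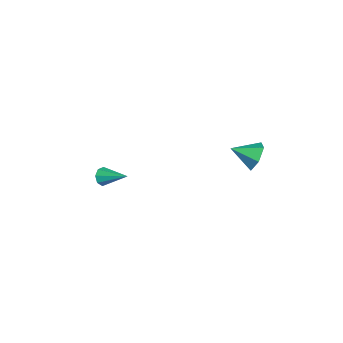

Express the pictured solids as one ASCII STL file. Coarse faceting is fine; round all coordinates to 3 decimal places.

solid 
facet normal 0.041 0.909 -0.414
outer loop
vertex 3.374 3.908 3.045
vertex 2.631 4.207 3.628
vertex 3.568 4.303 3.932
endloop
endfacet
facet normal 0.832 -0.551 0.064
outer loop
vertex 3.374 3.908 3.045
vertex 3.568 4.303 3.932
vertex 2.569 2.833 4.252
endloop
endfacet
facet normal 0.041 0.910 -0.413
outer loop
vertex 3.568 4.303 3.932
vertex 2.631 4.207 3.628
vertex 2.825 4.601 4.515
endloop
endfacet
facet normal 0.554 -0.200 0.808
outer loop
vertex 3.568 4.303 3.932
vertex 2.825 4.601 4.515
vertex 2.569 2.833 4.252
endloop
endfacet
facet normal 0.041 0.910 -0.413
outer loop
vertex 2.825 4.601 4.515
vertex 2.631 4.207 3.628
vertex 1.888 4.505 4.21
endloop
endfacet
facet normal -0.299 -0.098 0.949
outer loop
vertex 2.825 4.601 4.515
vertex 1.888 4.505 4.21
vertex 2.569 2.833 4.252
endloop
endfacet
facet normal 0.041 0.910 -0.413
outer loop
vertex 1.888 4.505 4.21
vertex 2.631 4.207 3.628
vertex 1.694 4.111 3.323
endloop
endfacet
facet normal -0.872 -0.347 0.345
outer loop
vertex 1.888 4.505 4.21
vertex 1.694 4.111 3.323
vertex 2.569 2.833 4.252
endloop
endfacet
facet normal 0.042 0.909 -0.414
outer loop
vertex 1.694 4.111 3.323
vertex 2.631 4.207 3.628
vertex 2.437 3.812 2.741
endloop
endfacet
facet normal -0.594 -0.698 -0.400
outer loop
vertex 1.694 4.111 3.323
vertex 2.437 3.812 2.741
vertex 2.569 2.833 4.252
endloop
endfacet
facet normal 0.041 0.909 -0.414
outer loop
vertex 2.437 3.812 2.741
vertex 2.631 4.207 3.628
vertex 3.374 3.908 3.045
endloop
endfacet
facet normal 0.258 -0.800 -0.541
outer loop
vertex 2.437 3.812 2.741
vertex 3.374 3.908 3.045
vertex 2.569 2.833 4.252
endloop
endfacet
facet normal -0.492 -0.769 -0.409
outer loop
vertex -3.303 -4.363 -3.72
vertex -3.754 -4.337 -3.226
vertex -3.696 -4.053 -3.83
endloop
endfacet
facet normal 0.545 0.437 -0.716
outer loop
vertex -3.303 -4.363 -3.72
vertex -3.696 -4.053 -3.83
vertex -2.826 -2.883 -2.454
endloop
endfacet
facet normal -0.490 -0.770 -0.409
outer loop
vertex -3.696 -4.053 -3.83
vertex -3.754 -4.337 -3.226
vertex -4.124 -3.91 -3.586
endloop
endfacet
facet normal -0.087 0.785 -0.613
outer loop
vertex -3.696 -4.053 -3.83
vertex -4.124 -3.91 -3.586
vertex -2.826 -2.883 -2.454
endloop
endfacet
facet normal -0.491 -0.770 -0.409
outer loop
vertex -4.124 -3.91 -3.586
vertex -3.754 -4.337 -3.226
vertex -4.335 -4.017 -3.131
endloop
endfacet
facet normal -0.577 0.813 -0.076
outer loop
vertex -4.124 -3.91 -3.586
vertex -4.335 -4.017 -3.131
vertex -2.826 -2.883 -2.454
endloop
endfacet
facet normal -0.491 -0.770 -0.408
outer loop
vertex -4.335 -4.017 -3.131
vertex -3.754 -4.337 -3.226
vertex -4.206 -4.311 -2.731
endloop
endfacet
facet normal -0.640 0.506 0.578
outer loop
vertex -4.335 -4.017 -3.131
vertex -4.206 -4.311 -2.731
vertex -2.826 -2.883 -2.454
endloop
endfacet
facet normal -0.492 -0.769 -0.409
outer loop
vertex -4.206 -4.311 -2.731
vertex -3.754 -4.337 -3.226
vertex -3.812 -4.621 -2.622
endloop
endfacet
facet normal -0.237 0.040 0.971
outer loop
vertex -4.206 -4.311 -2.731
vertex -3.812 -4.621 -2.622
vertex -2.826 -2.883 -2.454
endloop
endfacet
facet normal -0.490 -0.770 -0.409
outer loop
vertex -3.812 -4.621 -2.622
vertex -3.754 -4.337 -3.226
vertex -3.384 -4.764 -2.866
endloop
endfacet
facet normal 0.392 -0.306 0.867
outer loop
vertex -3.812 -4.621 -2.622
vertex -3.384 -4.764 -2.866
vertex -2.826 -2.883 -2.454
endloop
endfacet
facet normal -0.491 -0.770 -0.409
outer loop
vertex -3.384 -4.764 -2.866
vertex -3.754 -4.337 -3.226
vertex -3.173 -4.657 -3.321
endloop
endfacet
facet normal 0.883 -0.334 0.331
outer loop
vertex -3.384 -4.764 -2.866
vertex -3.173 -4.657 -3.321
vertex -2.826 -2.883 -2.454
endloop
endfacet
facet normal -0.491 -0.770 -0.408
outer loop
vertex -3.173 -4.657 -3.321
vertex -3.754 -4.337 -3.226
vertex -3.303 -4.363 -3.72
endloop
endfacet
facet normal 0.945 -0.025 -0.326
outer loop
vertex -3.173 -4.657 -3.321
vertex -3.303 -4.363 -3.72
vertex -2.826 -2.883 -2.454
endloop
endfacet

endsolid


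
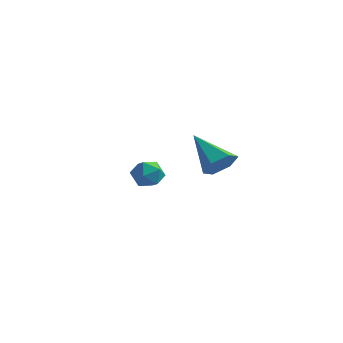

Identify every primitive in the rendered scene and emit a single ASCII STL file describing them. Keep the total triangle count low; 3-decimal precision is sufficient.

solid 
facet normal -0.655 -0.335 0.677
outer loop
vertex 3.007 -1.797 2.208
vertex 3.126 -2.439 2.006
vertex 3.502 -2.163 2.506
endloop
endfacet
facet normal -0.343 0.268 0.900
outer loop
vertex 3.007 -1.797 2.208
vertex 3.502 -2.163 2.506
vertex 3.609 -1.506 2.351
endloop
endfacet
facet normal -0.474 0.776 0.416
outer loop
vertex 3.007 -1.797 2.208
vertex 3.609 -1.506 2.351
vertex 3.299 -1.376 1.756
endloop
endfacet
facet normal -0.867 0.488 -0.106
outer loop
vertex 3.007 -1.797 2.208
vertex 3.299 -1.376 1.756
vertex 3.001 -1.952 1.543
endloop
endfacet
facet normal -0.979 -0.199 0.055
outer loop
vertex 3.007 -1.797 2.208
vertex 3.001 -1.952 1.543
vertex 3.126 -2.439 2.006
endloop
endfacet
facet normal 0.362 0.158 0.919
outer loop
vertex 3.609 -1.506 2.351
vertex 3.502 -2.163 2.506
vertex 4.099 -1.968 2.237
endloop
endfacet
facet normal -0.142 -0.818 0.558
outer loop
vertex 3.502 -2.163 2.506
vertex 3.126 -2.439 2.006
vertex 3.801 -2.544 2.024
endloop
endfacet
facet normal -0.666 -0.596 -0.447
outer loop
vertex 3.126 -2.439 2.006
vertex 3.001 -1.952 1.543
vertex 3.491 -2.414 1.429
endloop
endfacet
facet normal -0.486 0.513 -0.707
outer loop
vertex 3.001 -1.952 1.543
vertex 3.299 -1.376 1.756
vertex 3.598 -1.757 1.274
endloop
endfacet
facet normal 0.149 0.979 0.137
outer loop
vertex 3.299 -1.376 1.756
vertex 3.609 -1.506 2.351
vertex 3.974 -1.481 1.774
endloop
endfacet
facet normal 0.867 -0.488 0.106
outer loop
vertex 4.093 -2.123 1.572
vertex 4.099 -1.968 2.237
vertex 3.801 -2.544 2.024
endloop
endfacet
facet normal 0.474 -0.776 -0.416
outer loop
vertex 4.093 -2.123 1.572
vertex 3.801 -2.544 2.024
vertex 3.491 -2.414 1.429
endloop
endfacet
facet normal 0.343 -0.268 -0.900
outer loop
vertex 4.093 -2.123 1.572
vertex 3.491 -2.414 1.429
vertex 3.598 -1.757 1.274
endloop
endfacet
facet normal 0.655 0.335 -0.677
outer loop
vertex 4.093 -2.123 1.572
vertex 3.598 -1.757 1.274
vertex 3.974 -1.481 1.774
endloop
endfacet
facet normal 0.979 0.199 -0.055
outer loop
vertex 4.093 -2.123 1.572
vertex 3.974 -1.481 1.774
vertex 4.099 -1.968 2.237
endloop
endfacet
facet normal 0.486 -0.513 0.707
outer loop
vertex 3.801 -2.544 2.024
vertex 4.099 -1.968 2.237
vertex 3.502 -2.163 2.506
endloop
endfacet
facet normal -0.149 -0.979 -0.137
outer loop
vertex 3.491 -2.414 1.429
vertex 3.801 -2.544 2.024
vertex 3.126 -2.439 2.006
endloop
endfacet
facet normal -0.362 -0.158 -0.919
outer loop
vertex 3.598 -1.757 1.274
vertex 3.491 -2.414 1.429
vertex 3.001 -1.952 1.543
endloop
endfacet
facet normal 0.142 0.818 -0.558
outer loop
vertex 3.974 -1.481 1.774
vertex 3.598 -1.757 1.274
vertex 3.299 -1.376 1.756
endloop
endfacet
facet normal 0.666 0.596 0.447
outer loop
vertex 4.099 -1.968 2.237
vertex 3.974 -1.481 1.774
vertex 3.609 -1.506 2.351
endloop
endfacet
facet normal 0.786 -0.171 -0.595
outer loop
vertex 3.741 3.472 1.129
vertex 3.357 2.867 0.796
vertex 3.287 3.594 0.494
endloop
endfacet
facet normal -0.050 0.974 0.223
outer loop
vertex 3.741 3.472 1.129
vertex 3.287 3.594 0.494
vertex 1.863 3.193 1.924
endloop
endfacet
facet normal 0.786 -0.171 -0.594
outer loop
vertex 3.287 3.594 0.494
vertex 3.357 2.867 0.796
vertex 2.903 2.99 0.16
endloop
endfacet
facet normal -0.625 0.642 -0.443
outer loop
vertex 3.287 3.594 0.494
vertex 2.903 2.99 0.16
vertex 1.863 3.193 1.924
endloop
endfacet
facet normal 0.786 -0.171 -0.594
outer loop
vertex 2.903 2.99 0.16
vertex 3.357 2.867 0.796
vertex 2.973 2.263 0.462
endloop
endfacet
facet normal -0.842 -0.274 -0.465
outer loop
vertex 2.903 2.99 0.16
vertex 2.973 2.263 0.462
vertex 1.863 3.193 1.924
endloop
endfacet
facet normal 0.786 -0.171 -0.594
outer loop
vertex 2.973 2.263 0.462
vertex 3.357 2.867 0.796
vertex 3.426 2.141 1.097
endloop
endfacet
facet normal -0.482 -0.857 0.179
outer loop
vertex 2.973 2.263 0.462
vertex 3.426 2.141 1.097
vertex 1.863 3.193 1.924
endloop
endfacet
facet normal 0.786 -0.171 -0.594
outer loop
vertex 3.426 2.141 1.097
vertex 3.357 2.867 0.796
vertex 3.81 2.745 1.431
endloop
endfacet
facet normal 0.093 -0.526 0.845
outer loop
vertex 3.426 2.141 1.097
vertex 3.81 2.745 1.431
vertex 1.863 3.193 1.924
endloop
endfacet
facet normal 0.786 -0.172 -0.594
outer loop
vertex 3.81 2.745 1.431
vertex 3.357 2.867 0.796
vertex 3.741 3.472 1.129
endloop
endfacet
facet normal 0.309 0.390 0.867
outer loop
vertex 3.81 2.745 1.431
vertex 3.741 3.472 1.129
vertex 1.863 3.193 1.924
endloop
endfacet

endsolid


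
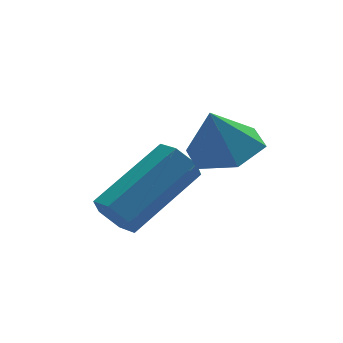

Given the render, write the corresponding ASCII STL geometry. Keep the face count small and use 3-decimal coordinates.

solid 
facet normal 0.310 0.033 -0.950
outer loop
vertex 0.309 -1.3 3.114
vertex -0.401 -0.79 2.9
vertex 0.368 -0.403 3.164
endloop
endfacet
facet normal 0.633 -0.085 0.770
outer loop
vertex 0.309 -1.3 3.114
vertex 0.368 -0.403 3.164
vertex -0.779 -0.83 4.06
endloop
endfacet
facet normal 0.310 0.033 -0.950
outer loop
vertex 0.368 -0.403 3.164
vertex -0.401 -0.79 2.9
vertex -0.342 0.107 2.95
endloop
endfacet
facet normal 0.280 0.676 0.681
outer loop
vertex 0.368 -0.403 3.164
vertex -0.342 0.107 2.95
vertex -0.779 -0.83 4.06
endloop
endfacet
facet normal 0.310 0.033 -0.950
outer loop
vertex -0.342 0.107 2.95
vertex -0.401 -0.79 2.9
vertex -1.111 -0.28 2.686
endloop
endfacet
facet normal -0.519 0.743 0.423
outer loop
vertex -0.342 0.107 2.95
vertex -1.111 -0.28 2.686
vertex -0.779 -0.83 4.06
endloop
endfacet
facet normal 0.310 0.033 -0.950
outer loop
vertex -1.111 -0.28 2.686
vertex -0.401 -0.79 2.9
vertex -1.17 -1.177 2.636
endloop
endfacet
facet normal -0.966 0.049 0.253
outer loop
vertex -1.111 -0.28 2.686
vertex -1.17 -1.177 2.636
vertex -0.779 -0.83 4.06
endloop
endfacet
facet normal 0.310 0.033 -0.950
outer loop
vertex -1.17 -1.177 2.636
vertex -0.401 -0.79 2.9
vertex -0.46 -1.687 2.85
endloop
endfacet
facet normal -0.614 -0.711 0.342
outer loop
vertex -1.17 -1.177 2.636
vertex -0.46 -1.687 2.85
vertex -0.779 -0.83 4.06
endloop
endfacet
facet normal 0.310 0.033 -0.950
outer loop
vertex -0.46 -1.687 2.85
vertex -0.401 -0.79 2.9
vertex 0.309 -1.3 3.114
endloop
endfacet
facet normal 0.186 -0.778 0.600
outer loop
vertex -0.46 -1.687 2.85
vertex 0.309 -1.3 3.114
vertex -0.779 -0.83 4.06
endloop
endfacet
facet normal -0.802 -0.358 -0.478
outer loop
vertex -2.445 -0.889 0.754
vertex -2.803 -0.584 1.126
vertex -2.613 -0.33 0.617
endloop
endfacet
facet normal 0.527 -0.049 -0.848
outer loop
vertex -2.445 -0.889 0.754
vertex -2.613 -0.33 0.617
vertex -0.72 -0.121 1.781
endloop
endfacet
facet normal 0.527 -0.048 -0.848
outer loop
vertex -0.72 -0.121 1.781
vertex -2.613 -0.33 0.617
vertex -0.888 0.439 1.645
endloop
endfacet
facet normal 0.803 0.357 0.477
outer loop
vertex -0.72 -0.121 1.781
vertex -0.888 0.439 1.645
vertex -1.077 0.184 2.154
endloop
endfacet
facet normal -0.802 -0.357 -0.478
outer loop
vertex -2.613 -0.33 0.617
vertex -2.803 -0.584 1.126
vertex -2.971 -0.025 0.99
endloop
endfacet
facet normal 0.021 0.784 -0.621
outer loop
vertex -2.613 -0.33 0.617
vertex -2.971 -0.025 0.99
vertex -0.888 0.439 1.645
endloop
endfacet
facet normal 0.021 0.783 -0.622
outer loop
vertex -0.888 0.439 1.645
vertex -2.971 -0.025 0.99
vertex -1.245 0.744 2.017
endloop
endfacet
facet normal 0.803 0.358 0.477
outer loop
vertex -0.888 0.439 1.645
vertex -1.245 0.744 2.017
vertex -1.077 0.184 2.154
endloop
endfacet
facet normal -0.803 -0.357 -0.477
outer loop
vertex -2.971 -0.025 0.99
vertex -2.803 -0.584 1.126
vertex -3.16 -0.279 1.499
endloop
endfacet
facet normal -0.506 0.832 0.227
outer loop
vertex -2.971 -0.025 0.99
vertex -3.16 -0.279 1.499
vertex -1.245 0.744 2.017
endloop
endfacet
facet normal -0.506 0.832 0.228
outer loop
vertex -1.245 0.744 2.017
vertex -3.16 -0.279 1.499
vertex -1.435 0.489 2.526
endloop
endfacet
facet normal 0.802 0.358 0.479
outer loop
vertex -1.245 0.744 2.017
vertex -1.435 0.489 2.526
vertex -1.077 0.184 2.154
endloop
endfacet
facet normal -0.803 -0.357 -0.477
outer loop
vertex -3.16 -0.279 1.499
vertex -2.803 -0.584 1.126
vertex -2.992 -0.839 1.635
endloop
endfacet
facet normal -0.527 0.048 0.849
outer loop
vertex -3.16 -0.279 1.499
vertex -2.992 -0.839 1.635
vertex -1.435 0.489 2.526
endloop
endfacet
facet normal -0.527 0.049 0.848
outer loop
vertex -1.435 0.489 2.526
vertex -2.992 -0.839 1.635
vertex -1.267 -0.07 2.663
endloop
endfacet
facet normal 0.802 0.358 0.478
outer loop
vertex -1.435 0.489 2.526
vertex -1.267 -0.07 2.663
vertex -1.077 0.184 2.154
endloop
endfacet
facet normal -0.803 -0.358 -0.477
outer loop
vertex -2.992 -0.839 1.635
vertex -2.803 -0.584 1.126
vertex -2.635 -1.144 1.263
endloop
endfacet
facet normal -0.021 -0.783 0.622
outer loop
vertex -2.992 -0.839 1.635
vertex -2.635 -1.144 1.263
vertex -1.267 -0.07 2.663
endloop
endfacet
facet normal -0.020 -0.784 0.621
outer loop
vertex -1.267 -0.07 2.663
vertex -2.635 -1.144 1.263
vertex -0.909 -0.375 2.29
endloop
endfacet
facet normal 0.802 0.357 0.478
outer loop
vertex -1.267 -0.07 2.663
vertex -0.909 -0.375 2.29
vertex -1.077 0.184 2.154
endloop
endfacet
facet normal -0.802 -0.358 -0.479
outer loop
vertex -2.635 -1.144 1.263
vertex -2.803 -0.584 1.126
vertex -2.445 -0.889 0.754
endloop
endfacet
facet normal 0.506 -0.832 -0.228
outer loop
vertex -2.635 -1.144 1.263
vertex -2.445 -0.889 0.754
vertex -0.909 -0.375 2.29
endloop
endfacet
facet normal 0.506 -0.832 -0.227
outer loop
vertex -0.909 -0.375 2.29
vertex -2.445 -0.889 0.754
vertex -0.72 -0.121 1.781
endloop
endfacet
facet normal 0.803 0.357 0.477
outer loop
vertex -0.909 -0.375 2.29
vertex -0.72 -0.121 1.781
vertex -1.077 0.184 2.154
endloop
endfacet

endsolid


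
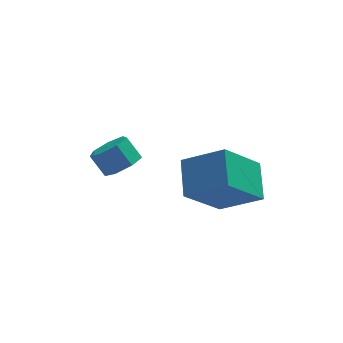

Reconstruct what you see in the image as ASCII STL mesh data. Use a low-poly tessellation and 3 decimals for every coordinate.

solid 
facet normal 0.482 -0.414 -0.772
outer loop
vertex -0.661 0.451 -0.64
vertex -1.309 0.473 -1.056
vertex -0.757 1.007 -0.998
endloop
endfacet
facet normal 0.864 0.369 0.342
outer loop
vertex -0.661 0.451 -0.64
vertex -0.757 1.007 -0.998
vertex -1.144 0.866 0.132
endloop
endfacet
facet normal 0.864 0.370 0.342
outer loop
vertex -1.144 0.866 0.132
vertex -0.757 1.007 -0.998
vertex -1.24 1.422 -0.227
endloop
endfacet
facet normal -0.483 0.415 0.771
outer loop
vertex -1.144 0.866 0.132
vertex -1.24 1.422 -0.227
vertex -1.791 0.887 -0.284
endloop
endfacet
facet normal 0.482 -0.415 -0.772
outer loop
vertex -0.757 1.007 -0.998
vertex -1.309 0.473 -1.056
vertex -1.269 1.16 -1.4
endloop
endfacet
facet normal 0.426 0.881 -0.207
outer loop
vertex -0.757 1.007 -0.998
vertex -1.269 1.16 -1.4
vertex -1.24 1.422 -0.227
endloop
endfacet
facet normal 0.427 0.880 -0.207
outer loop
vertex -1.24 1.422 -0.227
vertex -1.269 1.16 -1.4
vertex -1.751 1.575 -0.629
endloop
endfacet
facet normal -0.483 0.415 0.771
outer loop
vertex -1.24 1.422 -0.227
vertex -1.751 1.575 -0.629
vertex -1.791 0.887 -0.284
endloop
endfacet
facet normal 0.483 -0.414 -0.771
outer loop
vertex -1.269 1.16 -1.4
vertex -1.309 0.473 -1.056
vertex -1.81 0.796 -1.543
endloop
endfacet
facet normal -0.332 0.728 -0.599
outer loop
vertex -1.269 1.16 -1.4
vertex -1.81 0.796 -1.543
vertex -1.751 1.575 -0.629
endloop
endfacet
facet normal -0.334 0.728 -0.599
outer loop
vertex -1.751 1.575 -0.629
vertex -1.81 0.796 -1.543
vertex -2.292 1.21 -0.771
endloop
endfacet
facet normal -0.482 0.415 0.771
outer loop
vertex -1.751 1.575 -0.629
vertex -2.292 1.21 -0.771
vertex -1.791 0.887 -0.284
endloop
endfacet
facet normal 0.483 -0.414 -0.771
outer loop
vertex -1.81 0.796 -1.543
vertex -1.309 0.473 -1.056
vertex -1.974 0.188 -1.319
endloop
endfacet
facet normal -0.841 0.028 -0.540
outer loop
vertex -1.81 0.796 -1.543
vertex -1.974 0.188 -1.319
vertex -2.292 1.21 -0.771
endloop
endfacet
facet normal -0.840 0.029 -0.541
outer loop
vertex -2.292 1.21 -0.771
vertex -1.974 0.188 -1.319
vertex -2.457 0.603 -0.547
endloop
endfacet
facet normal -0.482 0.416 0.771
outer loop
vertex -2.292 1.21 -0.771
vertex -2.457 0.603 -0.547
vertex -1.791 0.887 -0.284
endloop
endfacet
facet normal 0.483 -0.414 -0.771
outer loop
vertex -1.974 0.188 -1.319
vertex -1.309 0.473 -1.056
vertex -1.637 -0.205 -0.897
endloop
endfacet
facet normal -0.716 -0.694 -0.075
outer loop
vertex -1.974 0.188 -1.319
vertex -1.637 -0.205 -0.897
vertex -2.457 0.603 -0.547
endloop
endfacet
facet normal -0.716 -0.694 -0.076
outer loop
vertex -2.457 0.603 -0.547
vertex -1.637 -0.205 -0.897
vertex -2.12 0.209 -0.125
endloop
endfacet
facet normal -0.482 0.415 0.772
outer loop
vertex -2.457 0.603 -0.547
vertex -2.12 0.209 -0.125
vertex -1.791 0.887 -0.284
endloop
endfacet
facet normal 0.483 -0.415 -0.771
outer loop
vertex -1.637 -0.205 -0.897
vertex -1.309 0.473 -1.056
vertex -1.053 -0.088 -0.594
endloop
endfacet
facet normal -0.053 -0.893 0.446
outer loop
vertex -1.637 -0.205 -0.897
vertex -1.053 -0.088 -0.594
vertex -2.12 0.209 -0.125
endloop
endfacet
facet normal -0.051 -0.892 0.448
outer loop
vertex -2.12 0.209 -0.125
vertex -1.053 -0.088 -0.594
vertex -1.535 0.327 0.177
endloop
endfacet
facet normal -0.482 0.415 0.772
outer loop
vertex -2.12 0.209 -0.125
vertex -1.535 0.327 0.177
vertex -1.791 0.887 -0.284
endloop
endfacet
facet normal 0.481 -0.416 -0.772
outer loop
vertex -1.053 -0.088 -0.594
vertex -1.309 0.473 -1.056
vertex -0.661 0.451 -0.64
endloop
endfacet
facet normal 0.651 -0.419 0.633
outer loop
vertex -1.053 -0.088 -0.594
vertex -0.661 0.451 -0.64
vertex -1.535 0.327 0.177
endloop
endfacet
facet normal 0.651 -0.419 0.633
outer loop
vertex -1.535 0.327 0.177
vertex -0.661 0.451 -0.64
vertex -1.144 0.866 0.132
endloop
endfacet
facet normal -0.483 0.415 0.772
outer loop
vertex -1.535 0.327 0.177
vertex -1.144 0.866 0.132
vertex -1.791 0.887 -0.284
endloop
endfacet
facet normal -0.609 -0.375 0.699
outer loop
vertex 1.929 -1.744 1.355
vertex 0.518 -1.166 0.437
vertex 1.876 -3.09 0.588
endloop
endfacet
facet normal 0.793 -0.325 0.516
outer loop
vertex 3.202 -2.274 -0.937
vertex 1.929 -1.744 1.355
vertex 1.876 -3.09 0.588
endloop
endfacet
facet normal -0.608 -0.374 0.700
outer loop
vertex 1.876 -3.09 0.588
vertex 0.518 -1.166 0.437
vertex 0.465 -2.512 -0.329
endloop
endfacet
facet normal -0.034 -0.868 -0.495
outer loop
vertex 0.465 -2.512 -0.329
vertex 3.202 -2.274 -0.937
vertex 1.876 -3.09 0.588
endloop
endfacet
facet normal 0.034 0.869 0.494
outer loop
vertex 1.929 -1.744 1.355
vertex 1.844 -0.35 -1.088
vertex 0.518 -1.166 0.437
endloop
endfacet
facet normal 0.793 -0.325 0.516
outer loop
vertex 3.255 -0.928 -0.171
vertex 1.929 -1.744 1.355
vertex 3.202 -2.274 -0.937
endloop
endfacet
facet normal 0.034 0.869 0.494
outer loop
vertex 3.255 -0.928 -0.171
vertex 1.844 -0.35 -1.088
vertex 1.929 -1.744 1.355
endloop
endfacet
facet normal -0.793 0.325 -0.516
outer loop
vertex 0.518 -1.166 0.437
vertex 1.844 -0.35 -1.088
vertex 0.465 -2.512 -0.329
endloop
endfacet
facet normal -0.034 -0.869 -0.494
outer loop
vertex 1.791 -1.696 -1.855
vertex 3.202 -2.274 -0.937
vertex 0.465 -2.512 -0.329
endloop
endfacet
facet normal -0.793 0.325 -0.515
outer loop
vertex 0.465 -2.512 -0.329
vertex 1.844 -0.35 -1.088
vertex 1.791 -1.696 -1.855
endloop
endfacet
facet normal 0.609 0.374 -0.700
outer loop
vertex 1.791 -1.696 -1.855
vertex 3.255 -0.928 -0.171
vertex 3.202 -2.274 -0.937
endloop
endfacet
facet normal 0.608 0.375 -0.700
outer loop
vertex 1.844 -0.35 -1.088
vertex 3.255 -0.928 -0.171
vertex 1.791 -1.696 -1.855
endloop
endfacet

endsolid


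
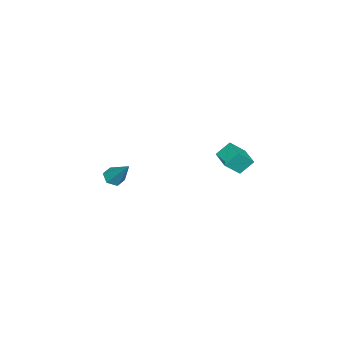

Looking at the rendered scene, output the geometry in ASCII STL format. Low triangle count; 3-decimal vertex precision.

solid 
facet normal -0.388 0.584 0.713
outer loop
vertex -0.524 3.47 1.321
vertex 0.46 4.264 1.206
vertex -1.163 4.132 0.431
endloop
endfacet
facet normal -0.775 -0.626 0.091
outer loop
vertex -0.74 3.496 -0.346
vertex -0.524 3.47 1.321
vertex -1.163 4.132 0.431
endloop
endfacet
facet normal -0.388 0.584 0.713
outer loop
vertex -1.163 4.132 0.431
vertex 0.46 4.264 1.206
vertex -0.179 4.927 0.316
endloop
endfacet
facet normal -0.499 0.517 -0.695
outer loop
vertex -0.179 4.927 0.316
vertex -0.74 3.496 -0.346
vertex -1.163 4.132 0.431
endloop
endfacet
facet normal 0.499 -0.518 0.695
outer loop
vertex -0.524 3.47 1.321
vertex 0.883 3.628 0.429
vertex 0.46 4.264 1.206
endloop
endfacet
facet normal -0.775 -0.625 0.091
outer loop
vertex -0.101 2.833 0.544
vertex -0.524 3.47 1.321
vertex -0.74 3.496 -0.346
endloop
endfacet
facet normal 0.499 -0.517 0.695
outer loop
vertex -0.101 2.833 0.544
vertex 0.883 3.628 0.429
vertex -0.524 3.47 1.321
endloop
endfacet
facet normal 0.775 0.626 -0.090
outer loop
vertex 0.46 4.264 1.206
vertex 0.883 3.628 0.429
vertex -0.179 4.927 0.316
endloop
endfacet
facet normal -0.499 0.517 -0.696
outer loop
vertex 0.244 4.29 -0.461
vertex -0.74 3.496 -0.346
vertex -0.179 4.927 0.316
endloop
endfacet
facet normal 0.775 0.626 -0.091
outer loop
vertex -0.179 4.927 0.316
vertex 0.883 3.628 0.429
vertex 0.244 4.29 -0.461
endloop
endfacet
facet normal 0.388 -0.584 -0.713
outer loop
vertex 0.244 4.29 -0.461
vertex -0.101 2.833 0.544
vertex -0.74 3.496 -0.346
endloop
endfacet
facet normal 0.388 -0.584 -0.713
outer loop
vertex 0.883 3.628 0.429
vertex -0.101 2.833 0.544
vertex 0.244 4.29 -0.461
endloop
endfacet
facet normal -0.315 -0.582 -0.750
outer loop
vertex -1.029 -3.77 -3.713
vertex -1.671 -3.582 -3.589
vertex -1.291 -3.226 -4.025
endloop
endfacet
facet normal 0.921 0.305 -0.242
outer loop
vertex -1.029 -3.77 -3.713
vertex -1.291 -3.226 -4.025
vertex -1.049 -2.438 -2.111
endloop
endfacet
facet normal -0.316 -0.581 -0.750
outer loop
vertex -1.291 -3.226 -4.025
vertex -1.671 -3.582 -3.589
vertex -1.932 -3.038 -3.901
endloop
endfacet
facet normal 0.188 0.900 -0.394
outer loop
vertex -1.291 -3.226 -4.025
vertex -1.932 -3.038 -3.901
vertex -1.049 -2.438 -2.111
endloop
endfacet
facet normal -0.315 -0.581 -0.750
outer loop
vertex -1.932 -3.038 -3.901
vertex -1.671 -3.582 -3.589
vertex -2.313 -3.395 -3.464
endloop
endfacet
facet normal -0.644 0.763 0.062
outer loop
vertex -1.932 -3.038 -3.901
vertex -2.313 -3.395 -3.464
vertex -1.049 -2.438 -2.111
endloop
endfacet
facet normal -0.315 -0.582 -0.750
outer loop
vertex -2.313 -3.395 -3.464
vertex -1.671 -3.582 -3.589
vertex -2.051 -3.939 -3.152
endloop
endfacet
facet normal -0.740 0.029 0.672
outer loop
vertex -2.313 -3.395 -3.464
vertex -2.051 -3.939 -3.152
vertex -1.049 -2.438 -2.111
endloop
endfacet
facet normal -0.317 -0.581 -0.750
outer loop
vertex -2.051 -3.939 -3.152
vertex -1.671 -3.582 -3.589
vertex -1.41 -4.127 -3.277
endloop
endfacet
facet normal -0.006 -0.567 0.824
outer loop
vertex -2.051 -3.939 -3.152
vertex -1.41 -4.127 -3.277
vertex -1.049 -2.438 -2.111
endloop
endfacet
facet normal -0.315 -0.581 -0.751
outer loop
vertex -1.41 -4.127 -3.277
vertex -1.671 -3.582 -3.589
vertex -1.029 -3.77 -3.713
endloop
endfacet
facet normal 0.824 -0.430 0.368
outer loop
vertex -1.41 -4.127 -3.277
vertex -1.029 -3.77 -3.713
vertex -1.049 -2.438 -2.111
endloop
endfacet

endsolid


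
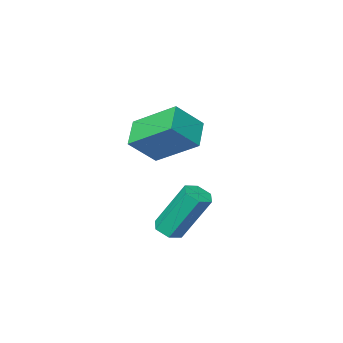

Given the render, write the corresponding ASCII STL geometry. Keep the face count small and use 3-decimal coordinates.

solid 
facet normal 0.318 -0.379 -0.869
outer loop
vertex -1.228 0.167 0.629
vertex -1.749 0.125 0.457
vertex -1.463 0.585 0.361
endloop
endfacet
facet normal 0.847 0.526 0.078
outer loop
vertex -1.228 0.167 0.629
vertex -1.463 0.585 0.361
vertex -1.87 0.937 2.394
endloop
endfacet
facet normal 0.846 0.528 0.078
outer loop
vertex -1.87 0.937 2.394
vertex -1.463 0.585 0.361
vertex -2.106 1.355 2.126
endloop
endfacet
facet normal -0.316 0.379 0.870
outer loop
vertex -1.87 0.937 2.394
vertex -2.106 1.355 2.126
vertex -2.391 0.895 2.223
endloop
endfacet
facet normal 0.317 -0.379 -0.870
outer loop
vertex -1.463 0.585 0.361
vertex -1.749 0.125 0.457
vertex -1.984 0.544 0.189
endloop
endfacet
facet normal 0.054 0.922 -0.383
outer loop
vertex -1.463 0.585 0.361
vertex -1.984 0.544 0.189
vertex -2.106 1.355 2.126
endloop
endfacet
facet normal 0.052 0.922 -0.383
outer loop
vertex -2.106 1.355 2.126
vertex -1.984 0.544 0.189
vertex -2.627 1.313 1.954
endloop
endfacet
facet normal -0.317 0.380 0.869
outer loop
vertex -2.106 1.355 2.126
vertex -2.627 1.313 1.954
vertex -2.391 0.895 2.223
endloop
endfacet
facet normal 0.316 -0.379 -0.870
outer loop
vertex -1.984 0.544 0.189
vertex -1.749 0.125 0.457
vertex -2.27 0.083 0.286
endloop
endfacet
facet normal -0.794 0.395 -0.462
outer loop
vertex -1.984 0.544 0.189
vertex -2.27 0.083 0.286
vertex -2.627 1.313 1.954
endloop
endfacet
facet normal -0.794 0.395 -0.461
outer loop
vertex -2.627 1.313 1.954
vertex -2.27 0.083 0.286
vertex -2.912 0.853 2.051
endloop
endfacet
facet normal -0.317 0.380 0.869
outer loop
vertex -2.627 1.313 1.954
vertex -2.912 0.853 2.051
vertex -2.391 0.895 2.223
endloop
endfacet
facet normal 0.316 -0.379 -0.870
outer loop
vertex -2.27 0.083 0.286
vertex -1.749 0.125 0.457
vertex -2.034 -0.335 0.554
endloop
endfacet
facet normal -0.846 -0.527 -0.078
outer loop
vertex -2.27 0.083 0.286
vertex -2.034 -0.335 0.554
vertex -2.912 0.853 2.051
endloop
endfacet
facet normal -0.847 -0.526 -0.079
outer loop
vertex -2.912 0.853 2.051
vertex -2.034 -0.335 0.554
vertex -2.677 0.435 2.319
endloop
endfacet
facet normal -0.318 0.379 0.869
outer loop
vertex -2.912 0.853 2.051
vertex -2.677 0.435 2.319
vertex -2.391 0.895 2.223
endloop
endfacet
facet normal 0.317 -0.380 -0.869
outer loop
vertex -2.034 -0.335 0.554
vertex -1.749 0.125 0.457
vertex -1.513 -0.293 0.726
endloop
endfacet
facet normal -0.052 -0.922 0.383
outer loop
vertex -2.034 -0.335 0.554
vertex -1.513 -0.293 0.726
vertex -2.677 0.435 2.319
endloop
endfacet
facet normal -0.054 -0.922 0.382
outer loop
vertex -2.677 0.435 2.319
vertex -1.513 -0.293 0.726
vertex -2.156 0.476 2.491
endloop
endfacet
facet normal -0.317 0.379 0.870
outer loop
vertex -2.677 0.435 2.319
vertex -2.156 0.476 2.491
vertex -2.391 0.895 2.223
endloop
endfacet
facet normal 0.317 -0.380 -0.869
outer loop
vertex -1.513 -0.293 0.726
vertex -1.749 0.125 0.457
vertex -1.228 0.167 0.629
endloop
endfacet
facet normal 0.794 -0.395 0.461
outer loop
vertex -1.513 -0.293 0.726
vertex -1.228 0.167 0.629
vertex -2.156 0.476 2.491
endloop
endfacet
facet normal 0.794 -0.396 0.461
outer loop
vertex -2.156 0.476 2.491
vertex -1.228 0.167 0.629
vertex -1.87 0.937 2.394
endloop
endfacet
facet normal -0.316 0.379 0.870
outer loop
vertex -2.156 0.476 2.491
vertex -1.87 0.937 2.394
vertex -2.391 0.895 2.223
endloop
endfacet
facet normal -0.588 -0.646 0.486
outer loop
vertex -3.197 -4.215 3.463
vertex -3.961 -2.712 4.538
vertex -4.209 -4.03 2.484
endloop
endfacet
facet normal 0.383 -0.752 -0.537
outer loop
vertex -3.479 -3.228 1.882
vertex -3.197 -4.215 3.463
vertex -4.209 -4.03 2.484
endloop
endfacet
facet normal -0.589 -0.646 0.486
outer loop
vertex -4.209 -4.03 2.484
vertex -3.961 -2.712 4.538
vertex -4.973 -2.526 3.559
endloop
endfacet
facet normal -0.712 0.131 -0.689
outer loop
vertex -4.973 -2.526 3.559
vertex -3.479 -3.228 1.882
vertex -4.209 -4.03 2.484
endloop
endfacet
facet normal 0.712 -0.131 0.689
outer loop
vertex -3.197 -4.215 3.463
vertex -3.231 -1.91 3.936
vertex -3.961 -2.712 4.538
endloop
endfacet
facet normal 0.382 -0.752 -0.537
outer loop
vertex -2.467 -3.414 2.861
vertex -3.197 -4.215 3.463
vertex -3.479 -3.228 1.882
endloop
endfacet
facet normal 0.712 -0.131 0.690
outer loop
vertex -2.467 -3.414 2.861
vertex -3.231 -1.91 3.936
vertex -3.197 -4.215 3.463
endloop
endfacet
facet normal -0.382 0.752 0.538
outer loop
vertex -3.961 -2.712 4.538
vertex -3.231 -1.91 3.936
vertex -4.973 -2.526 3.559
endloop
endfacet
facet normal -0.712 0.131 -0.689
outer loop
vertex -4.243 -1.725 2.957
vertex -3.479 -3.228 1.882
vertex -4.973 -2.526 3.559
endloop
endfacet
facet normal -0.382 0.752 0.537
outer loop
vertex -4.973 -2.526 3.559
vertex -3.231 -1.91 3.936
vertex -4.243 -1.725 2.957
endloop
endfacet
facet normal 0.589 0.646 -0.486
outer loop
vertex -4.243 -1.725 2.957
vertex -2.467 -3.414 2.861
vertex -3.479 -3.228 1.882
endloop
endfacet
facet normal 0.588 0.646 -0.486
outer loop
vertex -3.231 -1.91 3.936
vertex -2.467 -3.414 2.861
vertex -4.243 -1.725 2.957
endloop
endfacet

endsolid


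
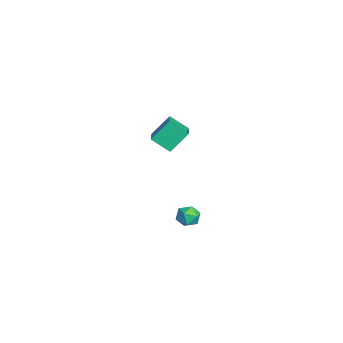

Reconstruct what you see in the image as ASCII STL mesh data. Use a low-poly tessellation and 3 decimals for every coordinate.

solid 
facet normal -0.927 0.103 -0.360
outer loop
vertex -4.94 -1.291 1.188
vertex -5.303 -0.15 2.451
vertex -4.483 -0.191 0.326
endloop
endfacet
facet normal 0.209 -0.655 -0.726
outer loop
vertex -2.517 -0.41 1.089
vertex -4.94 -1.291 1.188
vertex -4.483 -0.191 0.326
endloop
endfacet
facet normal -0.927 0.103 -0.360
outer loop
vertex -4.483 -0.191 0.326
vertex -5.303 -0.15 2.451
vertex -4.846 0.95 1.589
endloop
endfacet
facet normal 0.311 0.748 -0.586
outer loop
vertex -4.846 0.95 1.589
vertex -2.517 -0.41 1.089
vertex -4.483 -0.191 0.326
endloop
endfacet
facet normal -0.311 -0.748 0.586
outer loop
vertex -4.94 -1.291 1.188
vertex -3.337 -0.369 3.214
vertex -5.303 -0.15 2.451
endloop
endfacet
facet normal 0.209 -0.655 -0.726
outer loop
vertex -2.974 -1.51 1.951
vertex -4.94 -1.291 1.188
vertex -2.517 -0.41 1.089
endloop
endfacet
facet normal -0.311 -0.748 0.586
outer loop
vertex -2.974 -1.51 1.951
vertex -3.337 -0.369 3.214
vertex -4.94 -1.291 1.188
endloop
endfacet
facet normal -0.209 0.655 0.726
outer loop
vertex -5.303 -0.15 2.451
vertex -3.337 -0.369 3.214
vertex -4.846 0.95 1.589
endloop
endfacet
facet normal 0.311 0.748 -0.586
outer loop
vertex -2.88 0.731 2.352
vertex -2.517 -0.41 1.089
vertex -4.846 0.95 1.589
endloop
endfacet
facet normal -0.209 0.655 0.726
outer loop
vertex -4.846 0.95 1.589
vertex -3.337 -0.369 3.214
vertex -2.88 0.731 2.352
endloop
endfacet
facet normal 0.927 -0.103 0.360
outer loop
vertex -2.88 0.731 2.352
vertex -2.974 -1.51 1.951
vertex -2.517 -0.41 1.089
endloop
endfacet
facet normal 0.927 -0.103 0.360
outer loop
vertex -3.337 -0.369 3.214
vertex -2.974 -1.51 1.951
vertex -2.88 0.731 2.352
endloop
endfacet
facet normal -0.759 0.632 -0.154
outer loop
vertex 3.26 0.243 -0.877
vertex 2.985 0.089 -0.154
vertex 3.498 0.678 -0.264
endloop
endfacet
facet normal -0.182 0.834 -0.521
outer loop
vertex 3.26 0.243 -0.877
vertex 3.498 0.678 -0.264
vertex 4.018 0.45 -0.811
endloop
endfacet
facet normal 0.002 0.298 -0.955
outer loop
vertex 3.26 0.243 -0.877
vertex 4.018 0.45 -0.811
vertex 3.827 -0.28 -1.039
endloop
endfacet
facet normal -0.461 -0.235 -0.855
outer loop
vertex 3.26 0.243 -0.877
vertex 3.827 -0.28 -1.039
vertex 3.188 -0.503 -0.633
endloop
endfacet
facet normal -0.932 -0.028 -0.361
outer loop
vertex 3.26 0.243 -0.877
vertex 3.188 -0.503 -0.633
vertex 2.985 0.089 -0.154
endloop
endfacet
facet normal 0.351 0.935 -0.056
outer loop
vertex 4.018 0.45 -0.811
vertex 3.498 0.678 -0.264
vertex 4.212 0.423 -0.047
endloop
endfacet
facet normal -0.584 0.609 0.537
outer loop
vertex 3.498 0.678 -0.264
vertex 2.985 0.089 -0.154
vertex 3.573 0.2 0.359
endloop
endfacet
facet normal -0.864 -0.461 0.203
outer loop
vertex 2.985 0.089 -0.154
vertex 3.188 -0.503 -0.633
vertex 3.382 -0.53 0.131
endloop
endfacet
facet normal -0.102 -0.795 -0.598
outer loop
vertex 3.188 -0.503 -0.633
vertex 3.827 -0.28 -1.039
vertex 3.902 -0.758 -0.416
endloop
endfacet
facet normal 0.649 0.067 -0.758
outer loop
vertex 3.827 -0.28 -1.039
vertex 4.018 0.45 -0.811
vertex 4.415 -0.169 -0.526
endloop
endfacet
facet normal 0.461 0.235 0.855
outer loop
vertex 4.14 -0.323 0.197
vertex 4.212 0.423 -0.047
vertex 3.573 0.2 0.359
endloop
endfacet
facet normal -0.002 -0.298 0.955
outer loop
vertex 4.14 -0.323 0.197
vertex 3.573 0.2 0.359
vertex 3.382 -0.53 0.131
endloop
endfacet
facet normal 0.182 -0.834 0.521
outer loop
vertex 4.14 -0.323 0.197
vertex 3.382 -0.53 0.131
vertex 3.902 -0.758 -0.416
endloop
endfacet
facet normal 0.759 -0.632 0.154
outer loop
vertex 4.14 -0.323 0.197
vertex 3.902 -0.758 -0.416
vertex 4.415 -0.169 -0.526
endloop
endfacet
facet normal 0.932 0.028 0.361
outer loop
vertex 4.14 -0.323 0.197
vertex 4.415 -0.169 -0.526
vertex 4.212 0.423 -0.047
endloop
endfacet
facet normal 0.102 0.795 0.598
outer loop
vertex 3.573 0.2 0.359
vertex 4.212 0.423 -0.047
vertex 3.498 0.678 -0.264
endloop
endfacet
facet normal -0.649 -0.067 0.758
outer loop
vertex 3.382 -0.53 0.131
vertex 3.573 0.2 0.359
vertex 2.985 0.089 -0.154
endloop
endfacet
facet normal -0.351 -0.935 0.056
outer loop
vertex 3.902 -0.758 -0.416
vertex 3.382 -0.53 0.131
vertex 3.188 -0.503 -0.633
endloop
endfacet
facet normal 0.584 -0.609 -0.537
outer loop
vertex 4.415 -0.169 -0.526
vertex 3.902 -0.758 -0.416
vertex 3.827 -0.28 -1.039
endloop
endfacet
facet normal 0.864 0.461 -0.203
outer loop
vertex 4.212 0.423 -0.047
vertex 4.415 -0.169 -0.526
vertex 4.018 0.45 -0.811
endloop
endfacet

endsolid
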